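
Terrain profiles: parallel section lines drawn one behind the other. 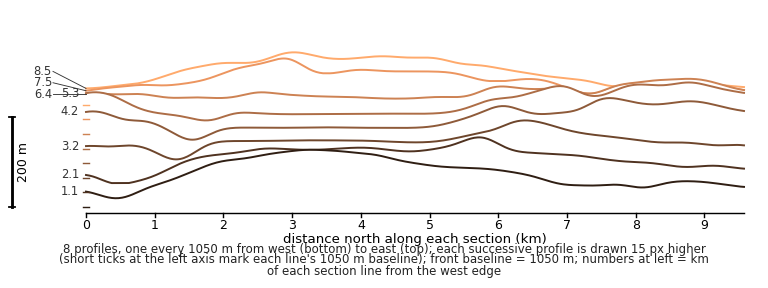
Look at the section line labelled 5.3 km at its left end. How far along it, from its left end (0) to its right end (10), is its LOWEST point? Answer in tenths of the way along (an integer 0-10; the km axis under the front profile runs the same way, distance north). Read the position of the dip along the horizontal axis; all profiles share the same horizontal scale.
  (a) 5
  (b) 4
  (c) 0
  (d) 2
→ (d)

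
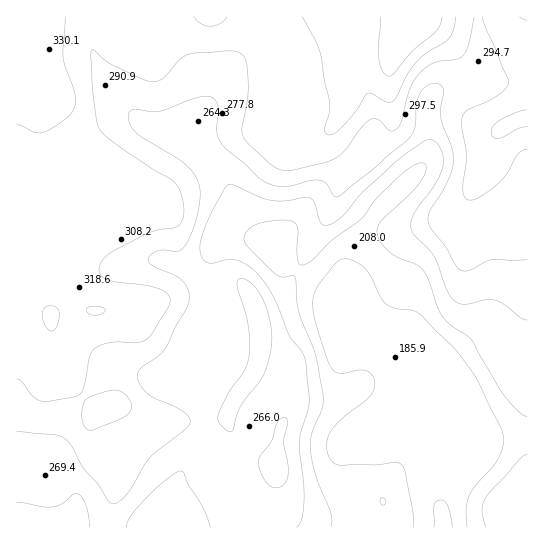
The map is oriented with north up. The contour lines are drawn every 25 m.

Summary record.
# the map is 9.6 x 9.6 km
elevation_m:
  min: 170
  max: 375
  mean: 270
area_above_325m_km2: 5.9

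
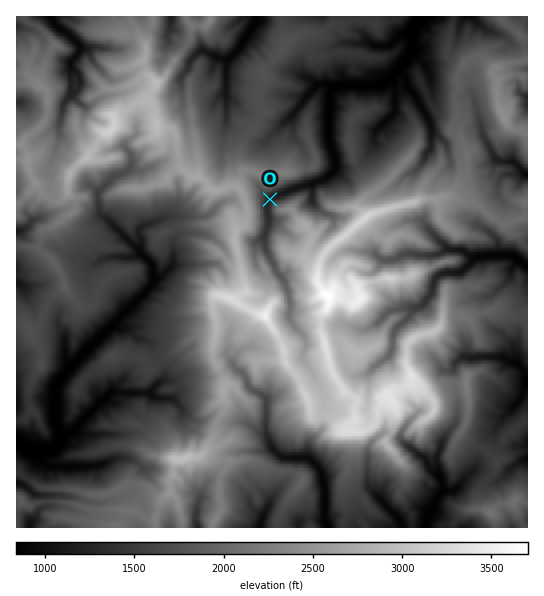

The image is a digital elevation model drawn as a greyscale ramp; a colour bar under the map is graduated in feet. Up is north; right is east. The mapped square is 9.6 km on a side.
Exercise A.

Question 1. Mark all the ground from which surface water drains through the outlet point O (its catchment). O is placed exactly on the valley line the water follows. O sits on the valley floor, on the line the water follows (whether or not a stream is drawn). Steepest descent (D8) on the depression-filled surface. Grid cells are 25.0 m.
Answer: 4.471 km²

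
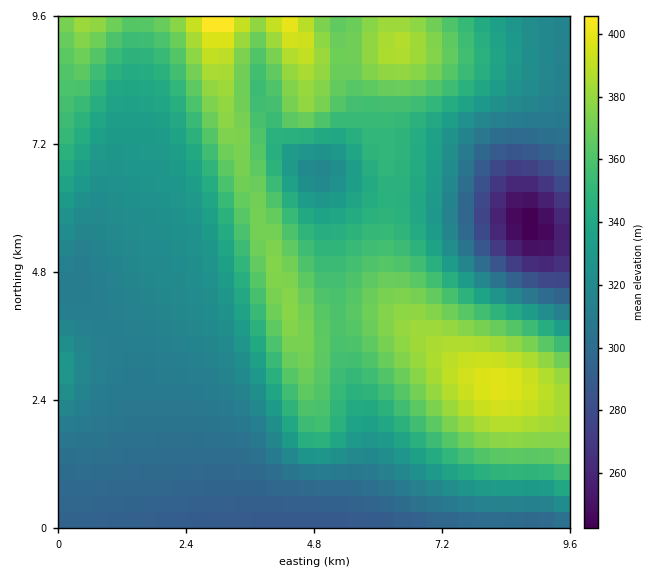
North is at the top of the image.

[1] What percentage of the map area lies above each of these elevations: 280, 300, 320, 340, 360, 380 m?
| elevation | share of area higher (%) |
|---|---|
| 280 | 97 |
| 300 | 87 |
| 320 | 66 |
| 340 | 47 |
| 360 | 27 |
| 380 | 8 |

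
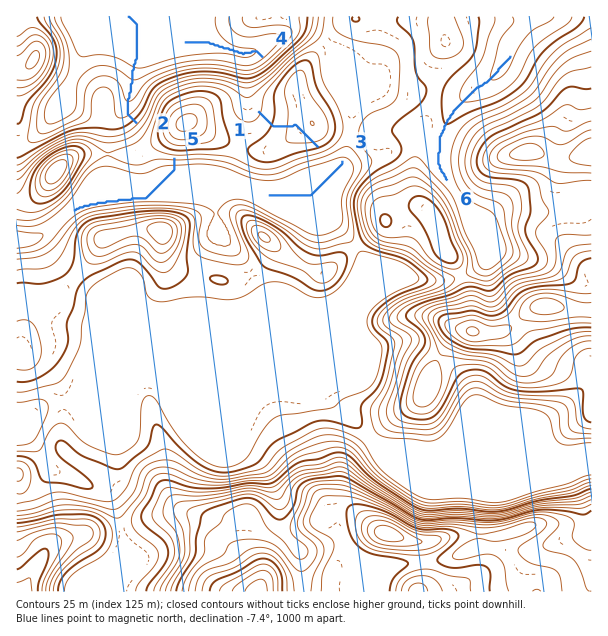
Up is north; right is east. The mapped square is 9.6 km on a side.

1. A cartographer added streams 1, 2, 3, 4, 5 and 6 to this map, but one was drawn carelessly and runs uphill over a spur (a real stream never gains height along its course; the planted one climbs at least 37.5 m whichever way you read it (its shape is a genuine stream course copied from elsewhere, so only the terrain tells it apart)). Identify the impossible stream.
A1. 1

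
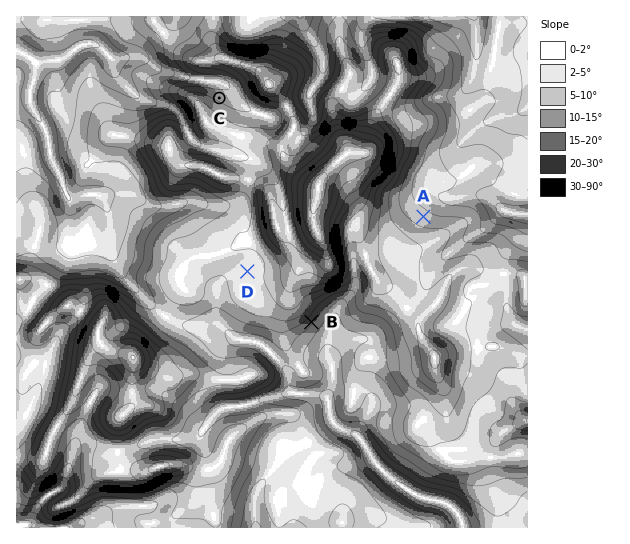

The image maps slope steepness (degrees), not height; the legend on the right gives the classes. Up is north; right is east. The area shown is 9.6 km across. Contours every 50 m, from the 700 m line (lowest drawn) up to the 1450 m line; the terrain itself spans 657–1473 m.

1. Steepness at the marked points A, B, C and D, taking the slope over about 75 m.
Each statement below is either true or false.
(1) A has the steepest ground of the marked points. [false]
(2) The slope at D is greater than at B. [false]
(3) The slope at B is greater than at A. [true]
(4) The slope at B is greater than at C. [true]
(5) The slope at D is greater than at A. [false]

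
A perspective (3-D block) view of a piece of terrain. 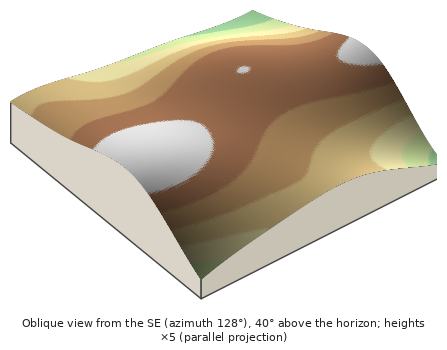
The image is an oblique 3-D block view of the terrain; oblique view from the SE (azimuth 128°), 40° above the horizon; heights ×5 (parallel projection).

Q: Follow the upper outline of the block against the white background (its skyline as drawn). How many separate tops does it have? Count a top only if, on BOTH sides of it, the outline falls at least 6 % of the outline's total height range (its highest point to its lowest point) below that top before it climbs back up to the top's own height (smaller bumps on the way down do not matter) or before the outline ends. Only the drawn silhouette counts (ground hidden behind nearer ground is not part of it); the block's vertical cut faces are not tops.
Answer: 1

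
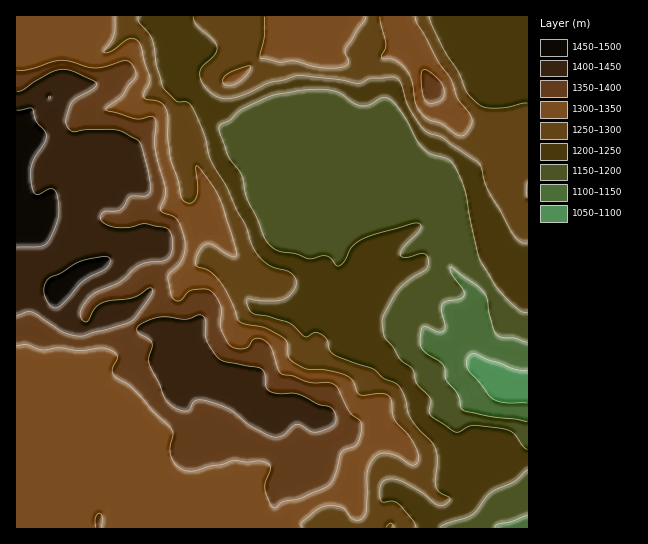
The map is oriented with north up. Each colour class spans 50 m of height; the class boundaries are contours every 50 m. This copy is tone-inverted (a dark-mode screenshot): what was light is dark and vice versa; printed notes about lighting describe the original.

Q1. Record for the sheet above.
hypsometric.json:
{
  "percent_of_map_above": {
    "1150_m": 96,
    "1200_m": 80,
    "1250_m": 63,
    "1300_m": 50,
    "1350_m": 26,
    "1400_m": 14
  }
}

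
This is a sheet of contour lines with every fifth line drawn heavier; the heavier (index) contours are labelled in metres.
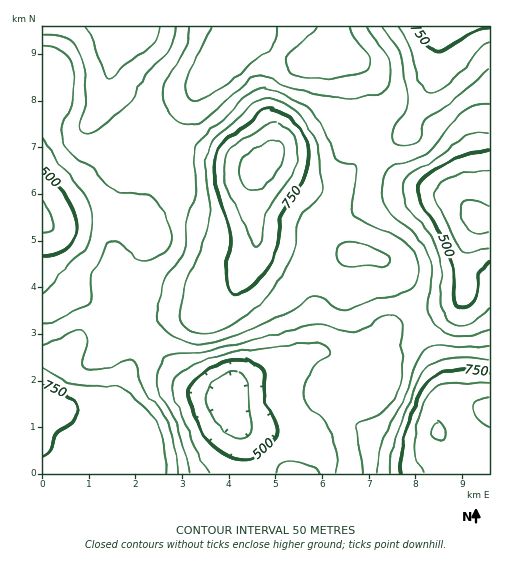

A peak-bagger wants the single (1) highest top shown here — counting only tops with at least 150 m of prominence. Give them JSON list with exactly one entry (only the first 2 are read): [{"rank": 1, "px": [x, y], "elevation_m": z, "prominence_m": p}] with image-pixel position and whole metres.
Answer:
[{"rank": 1, "px": [261, 165], "elevation_m": 869, "prominence_m": 483}]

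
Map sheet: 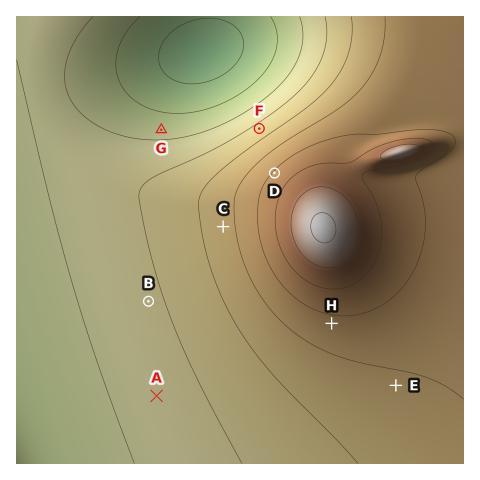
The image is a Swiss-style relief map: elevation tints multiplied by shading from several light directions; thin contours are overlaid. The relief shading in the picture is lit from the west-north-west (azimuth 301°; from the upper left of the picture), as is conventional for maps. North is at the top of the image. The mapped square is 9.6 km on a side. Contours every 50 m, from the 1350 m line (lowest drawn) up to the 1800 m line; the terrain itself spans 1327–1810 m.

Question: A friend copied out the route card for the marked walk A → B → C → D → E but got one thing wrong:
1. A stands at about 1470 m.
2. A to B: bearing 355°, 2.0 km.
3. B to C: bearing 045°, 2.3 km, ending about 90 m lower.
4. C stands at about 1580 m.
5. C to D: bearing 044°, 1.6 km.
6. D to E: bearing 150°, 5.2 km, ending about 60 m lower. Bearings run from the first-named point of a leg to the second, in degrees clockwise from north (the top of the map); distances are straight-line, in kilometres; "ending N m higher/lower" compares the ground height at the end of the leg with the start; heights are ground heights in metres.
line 3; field sense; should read higher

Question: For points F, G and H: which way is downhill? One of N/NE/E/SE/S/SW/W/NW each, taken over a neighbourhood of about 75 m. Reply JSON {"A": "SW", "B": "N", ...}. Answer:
{"F": "NW", "G": "N", "H": "S"}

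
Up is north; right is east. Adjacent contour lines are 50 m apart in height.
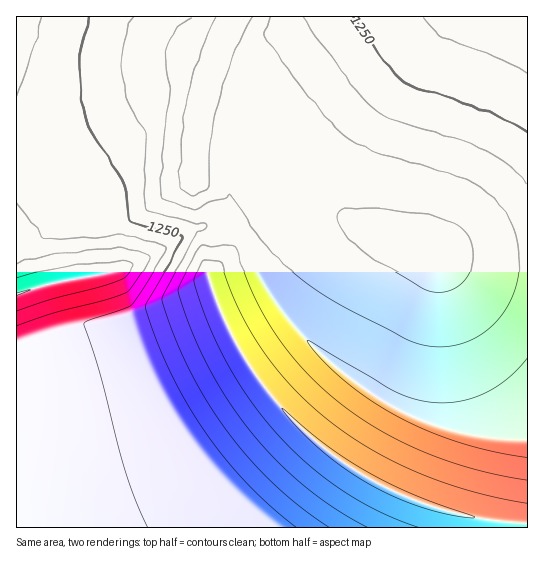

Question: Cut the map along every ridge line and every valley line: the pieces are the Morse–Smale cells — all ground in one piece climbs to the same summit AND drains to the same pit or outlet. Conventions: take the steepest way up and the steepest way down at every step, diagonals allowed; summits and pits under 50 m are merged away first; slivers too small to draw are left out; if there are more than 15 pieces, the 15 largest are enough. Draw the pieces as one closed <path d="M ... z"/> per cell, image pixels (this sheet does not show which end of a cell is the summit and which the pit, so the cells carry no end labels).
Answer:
<path d="M226 225l-21 0-11 3-45 29-31 14-59 10-43 14 0 232 511 1 0-5-30-2-43-8-31-9-32-13-25-14-31-20-30-25-20-19-28-35-17-27-13-25-16-40-3-13 20-16 12-20-3-5z"/><path d="M527 16l-293 0-18 39-8 27 29 10 40 61 19 24 25 24 21 15 24 12 75 28 42 5 44 2z"/><path d="M233 16l-217 1 1 278 42-14 43-6 24-7 23-11 40-26 9-4 28-2 15 11 49-33 11-4 19 2-31-32-49-74-6-4-26-9 4-16z"/><path d="M313 199l-12 0-14 5-46 31 10 24 16 30 33 44 35 34 28 21 48 28 28 11 32 8 32 4 24 0 1-176-45-2-42-5-75-28z"/><path d="M241 236l-5 5-8 16-20 16 3 13 16 40 17 32 25 36 36 38 25 21 29 20 44 23 56 19 50 8 19-1-1-83-48-3-40-9-46-20-30-19-38-31-34-35-28-40z"/>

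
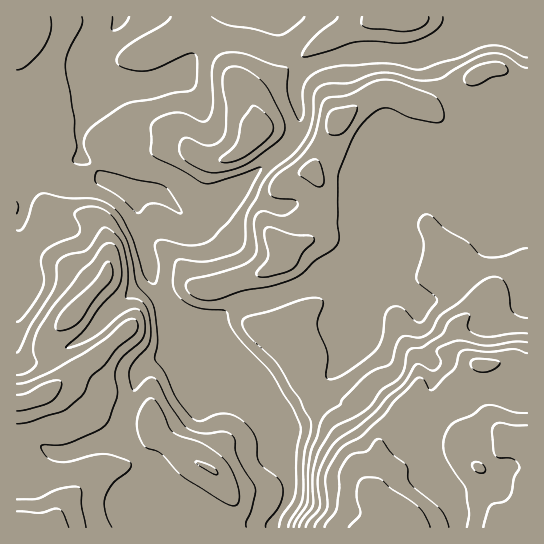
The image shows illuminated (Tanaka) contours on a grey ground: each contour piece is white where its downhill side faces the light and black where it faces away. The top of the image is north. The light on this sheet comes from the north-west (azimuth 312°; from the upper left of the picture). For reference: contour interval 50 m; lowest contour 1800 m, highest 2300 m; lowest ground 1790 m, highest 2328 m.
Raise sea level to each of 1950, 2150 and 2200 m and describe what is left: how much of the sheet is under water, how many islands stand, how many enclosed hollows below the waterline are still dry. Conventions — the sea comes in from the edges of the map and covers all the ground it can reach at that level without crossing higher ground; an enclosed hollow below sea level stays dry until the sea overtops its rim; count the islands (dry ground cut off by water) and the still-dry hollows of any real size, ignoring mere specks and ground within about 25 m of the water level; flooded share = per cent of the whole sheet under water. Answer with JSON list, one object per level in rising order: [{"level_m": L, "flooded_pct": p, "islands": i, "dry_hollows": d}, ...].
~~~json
[{"level_m": 1950, "flooded_pct": 32, "islands": 1, "dry_hollows": 0}, {"level_m": 2150, "flooded_pct": 88, "islands": 0, "dry_hollows": 0}, {"level_m": 2200, "flooded_pct": 89, "islands": 0, "dry_hollows": 0}]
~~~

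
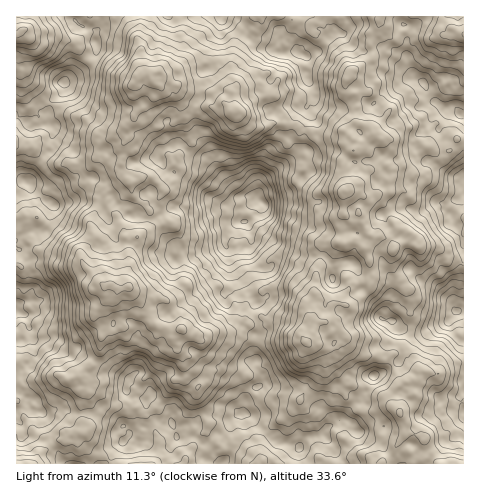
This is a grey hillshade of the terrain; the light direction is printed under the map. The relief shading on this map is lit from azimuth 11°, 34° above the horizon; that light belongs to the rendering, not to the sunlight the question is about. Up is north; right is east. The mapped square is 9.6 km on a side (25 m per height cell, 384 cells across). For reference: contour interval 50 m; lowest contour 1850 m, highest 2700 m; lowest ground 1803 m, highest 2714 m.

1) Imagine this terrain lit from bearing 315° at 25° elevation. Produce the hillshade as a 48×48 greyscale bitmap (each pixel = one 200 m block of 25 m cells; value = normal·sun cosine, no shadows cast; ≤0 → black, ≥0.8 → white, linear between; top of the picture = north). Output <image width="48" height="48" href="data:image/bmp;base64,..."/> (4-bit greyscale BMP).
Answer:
<image width="48" height="48" href="data:image/bmp;base64,Qk32BAAAAAAAAHYAAAAoAAAAMAAAADAAAAABAAQAAAAAAIAEAAATCwAAEwsAABAAAAAAAAAAAAAAABEREQAiIiIAMzMzAERERABVVVUAZmZmAHd3dwCIiIgAmZmZAKqqqgC7u7sAzMzMAN3d3QDu7u4A////AMyEREVorMy4moVlfMuYibu6q7zKZomcy823VVRFiru5m5d2esuYiKu6q8y7lnd5u8zKh2UzWJmoiqh3mruXdnmbqb27p3hWiru8updCNoiIiJl2irunZFZpuZu6uHl1eLu8y6ljJWd2eHiFaau6dUVFiXmZl2eHdomqu5dkRWd2aFRmRpqrp0VUV4mZl0RmZniYiYZER3eXV2ITRHmaunVmVXq6qVNFZoiIZ4ZDNoeIVHQRNFm7q5ZWdlrcqXMzRZmZd3dkJZd5hVYxJEabqIdUZ1jeyYUyI6zcupdkInlol1VTNWV5hkRjNEOMzKdkIYvu3clkICd1ZlREM2iZlzJEIiI3m8qHU5re3MtzMhR2VVMjMjaZmWM1QiRXiaqpd7vN26qDIzRndVQiQyaauoVFZCNomZmph6u7y5mWQ0d3hlZDRUat3Khmd0RoqneamJq7zKh3dVeIqXiGZmec7sl2Z1V4qmRYvLvN3cllVmd4q4eJmIms7smHZjFHiGITjLq93duVRFZmeYd4qpq97cmIhjAEd1IRV3ib3cqXVEVndndnq5ms7tmJmGICZ1IBRUZ4rMqYdlVomFZmm7qrzduJuYYSZ1MQNUVniry6qXZ4q3V3m7vN3dx4uohTV2QgFFaJmqvLuod3nJZorMu9/tyGmqhlRWMiE4is3bmru4Vnipd3rN277symZ5hlMkMkNKq97smbu4RFZ2VWm87s3cuXVGdnUkMTVKq97+qJqpUzRUM0iqzt3duphndnhmU1VIid//yImqdEQ0Mzeqve3dy6mIh4iIdWhod63u2Zqrp3YyNEWKzv7cy6l3eJmIdWial53u2pmJqIhiI0Vorf7tu7l2VYmHdleruYve64mGh1ZjI0VWi97cu8l2VEZlRVebyomqy4iFaGQxEjM0eszMyrplZkRUIzV4u4mpm5iGR4YwASISSLys3cyWZ3VFMiNGiYeJiamYZohSASIRNqy63u25ZoVGYyI1V5h5h5mJiIh0MiIQFHvKrduZh3ZWdiAUV7yqqJl1Z5l1NEMQA1aaq9yHd3ZWd1EFZp3LuZl0NHmFM0MgAmVnmruXZWRGdnY3l4vLupl1MkZ2REMgAEZmerqZhmQlmImImYvMzLqFQzRFVmUyECV4m8uYmHZEeZqoiIq7zMymU0VERndTNGZ5rNy5qXdlaJqnZorMzLy4ZDZmZ4l0NHh4vMy5moZnd4h1VXrN3bqXZSNFmquGREVnnMqHaadWd2VDM1jN7cuWVkM0e7uGZmRGi8p2VXh2eHVDMjWs3tzIZmVUe8uWZ3VGq8t2dUZ3iId0IRJpve7smGZlesyoeJdFrN2lVkRWZ3d1IAA2ne/+u5d1abupmqqHre7ZZURWZlVlMAAka+/+u7mYebuYiKqZre7cplRXdlREMhE1Wd3uqbqpmbyodnh3ec3Mp1RYhlQ0MzNXZ7zeqKqpiKy4ZFdmd5vMp2VpuXZodVRYd6zduJu6mJ3JdEZ4h3isyFZ5zbqrlmZ5hovNuZu6qZ3adDVomHaKyVV4rcqw=="/>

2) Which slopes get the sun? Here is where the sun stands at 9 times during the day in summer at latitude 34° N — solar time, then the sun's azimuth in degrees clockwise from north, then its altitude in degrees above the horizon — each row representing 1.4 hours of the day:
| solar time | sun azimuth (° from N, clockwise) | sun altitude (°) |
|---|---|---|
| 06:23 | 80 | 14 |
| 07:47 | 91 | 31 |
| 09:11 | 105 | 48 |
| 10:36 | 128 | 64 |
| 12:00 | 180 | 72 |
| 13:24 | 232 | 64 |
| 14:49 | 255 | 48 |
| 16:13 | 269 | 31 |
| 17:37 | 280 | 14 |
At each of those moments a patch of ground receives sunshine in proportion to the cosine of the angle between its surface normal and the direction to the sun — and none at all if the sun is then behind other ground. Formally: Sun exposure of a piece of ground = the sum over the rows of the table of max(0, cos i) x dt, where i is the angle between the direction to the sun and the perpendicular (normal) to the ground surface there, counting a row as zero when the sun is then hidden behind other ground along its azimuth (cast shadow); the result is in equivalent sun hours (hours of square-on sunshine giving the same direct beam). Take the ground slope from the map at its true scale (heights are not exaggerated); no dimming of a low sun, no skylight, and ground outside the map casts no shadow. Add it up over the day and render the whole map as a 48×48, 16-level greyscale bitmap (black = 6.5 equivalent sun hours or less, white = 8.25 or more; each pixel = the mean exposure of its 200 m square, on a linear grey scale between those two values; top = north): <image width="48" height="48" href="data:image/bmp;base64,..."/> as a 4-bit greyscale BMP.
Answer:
<image width="48" height="48" href="data:image/bmp;base64,Qk32BAAAAAAAAHYAAAAoAAAAMAAAADAAAAABAAQAAAAAAIAEAAATCwAAEwsAABAAAAAAAAAAAAAAABEREQAiIiIAMzMzAERERABVVVUAZmZmAHd3dwCIiIgAmZmZAKqqqgC7u7sAzMzMAN3d3QDu7u4A////ADJovc3dpCNJqrrdupu6l3rbm8up7t3EUxR83d3Lhoeruaze3JmFeqmbymSJ3b21FXebze7Lqb3MqbzczLmL3uu4vGe8rc2olauHrM26qs3Lvd3duoi+3d3biZjJrMpIusiYaryru+7d3d3LmZmq3d7dy8y8vYRqmMqrur3dze3d3N3czMzLve3dzMvMu6y7q9y83M7Nu7u9u8u7zLzMu9zt7cq7mMy6u8zMy87cqKy7qt3LzMyryb7u7duKzNqsy7zLze3ci4u7vdzLzNu7zd3c3bkDndzMqahpuc3bq4m8rO3czLi7upvdzblHiK3bmtlFVnvdyoq8vNzcuUfKmbvdzLqcuohne6pxVorM3Hirvc3cyHiqmdzO7MzM3aRWVTV3iaq8zMzN3by8y2m5mt3M3buaq3R2RZmqicut3d3N3t27zJimebyt3bqnJJdQPImamKvN3czdyqVIecrJI4zN2YQRatp0ByeId3ve3d3Il2WEWsm6eJ27vKY5atqacLy3Z2nO3u7M2XpzCqRlaKus3reKjduJqbu4ZXvN7d3Nqoc0eam6RYzbuaqrvepoy8vIhXre7cuXWbZqmqu7p3qDS7y7rsiLyrm4d3iqmmREGHV3WapEWWeUbMzLzIu6q7vKmMyIZmRBQUOGaJhkJXerqKy82b3MvHq4Z7pziIRndld1VjSraKis6ry82ou7vIu5hoZ4eIibvblzMxFIhqzd283Myoyct9t1QyncqszLzcuXhndGaJvczczdrMt5aNyGMAi6y6u73bl3cyWIiXeKq73LzbMiOd7aZniKulWt25dYcQFSV5m73uuZuRRkesymVlWryavbl3h5d4UCOZupzduZZGZ4m2h2dkKdve3Nu5WLZ2QDWHqYrc3Mu9p6uIaszMu9zdvN3IespWc3eorKvtzdzMi8urecy83M3dzdvJi8yWlHi5Z5fLusu7vMq6u8y82szc3KvMrMzGiYiZY0h4nNy826nLq8vezczZho3avLq6eKqbuXrLzNy6isq83Ze5vdzLqb3bzN3IervLunrN3MuJveu97LZ5rMztvLutzNuWeazbu6rd3Nyavt3Kq5mbrd3dzN7eypdod4vdzMvcztyairzVd4mpmqvd3czdvKrOubzeyZrLzHirirtp3cu7p4i+3c3curzcuJrJZ5asp5uXu6c97buYaaqs3d3u3MvbZ5l3l3qaiMxmaoq93KgzeLu93LzdubpyfNu7mJzdu6Rru93dzHIWd5q93dzcu6q6nNu3envs3IWsvd3N3CBWhXiN7dzKqZq5q7uBOXrcvJqJrM7dynaIt2d53dqpd5hnrMmCeYe8uqvNzNy+yoh5yEImp4mZrLqncgEYmERXvMvNzd3eyKm4hhICZDJYq5h2MAFWh2Yzi8zM3czazavLhIlVhEVmdkR3is7e3IdnzN28u929yquol5p3eFaomVWJ3M3tzbd6vu2sm93KqIdWjbiDVWRXdlON3czt3ey4jeu6iLySNlSc3dyFJ0indmeM7c3cze3MrMvNyKdg=="/>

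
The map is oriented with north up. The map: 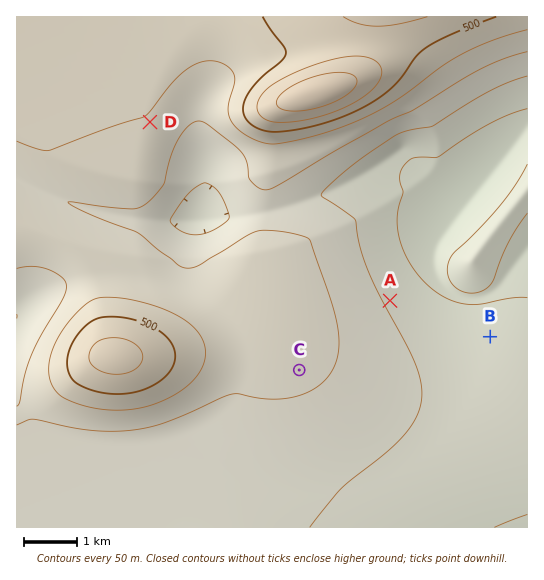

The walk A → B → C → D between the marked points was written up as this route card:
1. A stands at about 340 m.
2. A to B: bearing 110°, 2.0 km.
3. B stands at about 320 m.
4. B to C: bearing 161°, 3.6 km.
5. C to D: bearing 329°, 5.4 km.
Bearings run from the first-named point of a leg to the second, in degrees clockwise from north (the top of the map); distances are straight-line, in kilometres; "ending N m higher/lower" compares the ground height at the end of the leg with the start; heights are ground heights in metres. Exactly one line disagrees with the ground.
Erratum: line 4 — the bearing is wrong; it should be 260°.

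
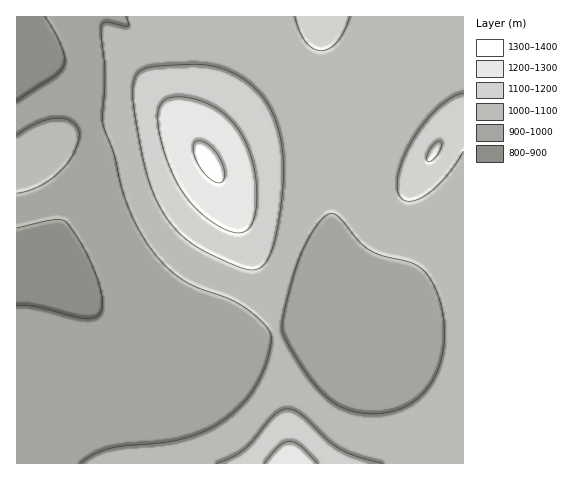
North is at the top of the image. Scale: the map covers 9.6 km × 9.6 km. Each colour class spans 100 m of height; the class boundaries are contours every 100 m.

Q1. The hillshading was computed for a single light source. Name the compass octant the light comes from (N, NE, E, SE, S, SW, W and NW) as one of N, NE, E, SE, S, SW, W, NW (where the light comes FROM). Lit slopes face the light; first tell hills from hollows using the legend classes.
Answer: S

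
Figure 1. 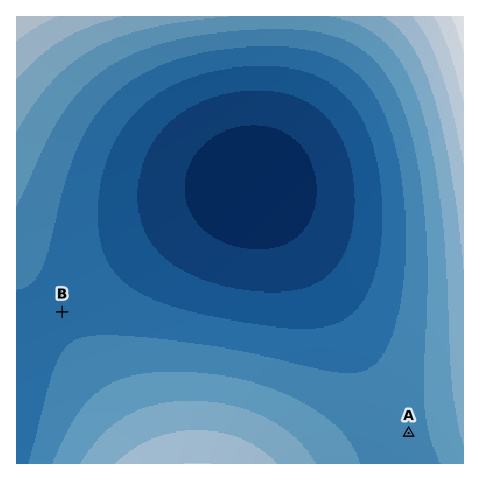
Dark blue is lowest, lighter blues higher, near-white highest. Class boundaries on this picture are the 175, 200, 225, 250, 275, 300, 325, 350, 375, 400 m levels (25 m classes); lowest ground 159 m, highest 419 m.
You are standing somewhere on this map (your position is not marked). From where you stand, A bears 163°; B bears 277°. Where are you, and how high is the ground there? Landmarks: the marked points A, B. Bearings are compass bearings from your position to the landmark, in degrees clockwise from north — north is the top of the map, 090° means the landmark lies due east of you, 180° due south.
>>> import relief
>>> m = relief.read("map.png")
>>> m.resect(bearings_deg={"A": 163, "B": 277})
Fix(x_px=384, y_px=351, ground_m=250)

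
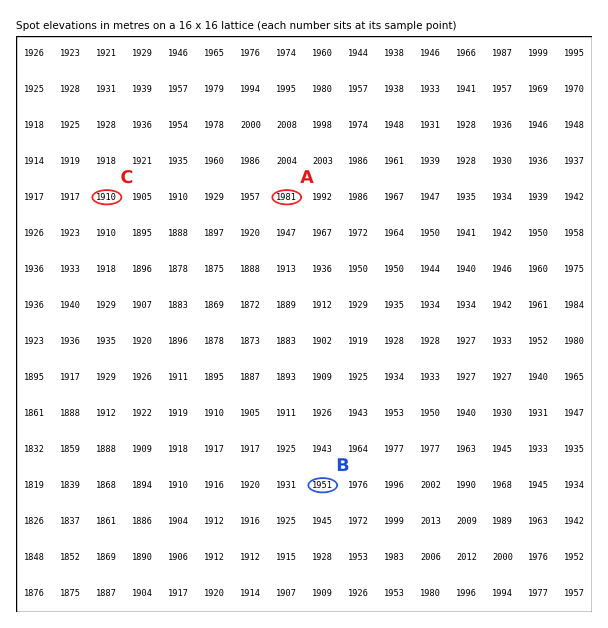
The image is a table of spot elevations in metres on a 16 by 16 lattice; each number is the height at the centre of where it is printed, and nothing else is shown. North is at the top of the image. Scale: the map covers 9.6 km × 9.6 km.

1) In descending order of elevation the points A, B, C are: A B C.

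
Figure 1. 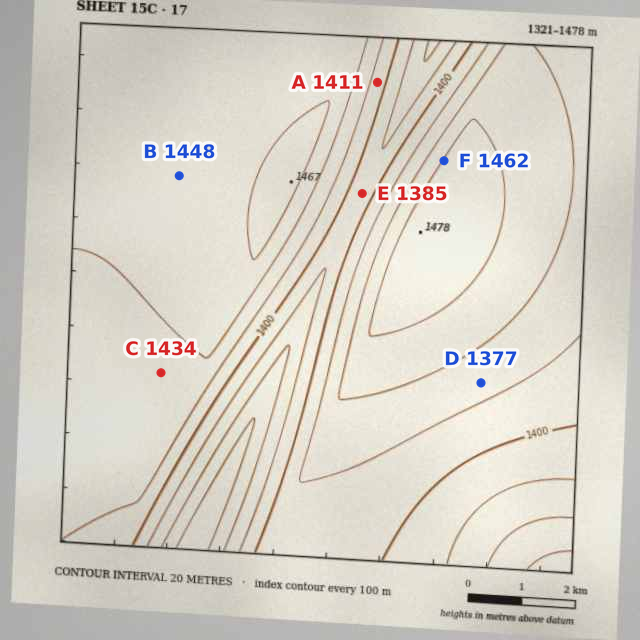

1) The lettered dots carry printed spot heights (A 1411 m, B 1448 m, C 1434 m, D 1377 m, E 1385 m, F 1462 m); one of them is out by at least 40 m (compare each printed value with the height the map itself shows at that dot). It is D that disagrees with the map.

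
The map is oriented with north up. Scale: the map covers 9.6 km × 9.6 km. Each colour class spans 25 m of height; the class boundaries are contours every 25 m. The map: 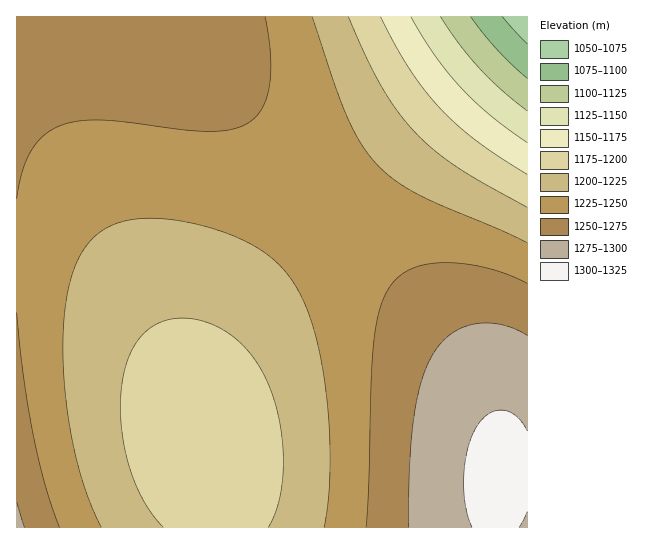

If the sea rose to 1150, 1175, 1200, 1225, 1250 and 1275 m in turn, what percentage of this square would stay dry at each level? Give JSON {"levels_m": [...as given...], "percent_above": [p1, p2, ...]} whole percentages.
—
{"levels_m": [1150, 1175, 1200, 1225, 1250, 1275], "percent_above": [97, 95, 81, 59, 27, 8]}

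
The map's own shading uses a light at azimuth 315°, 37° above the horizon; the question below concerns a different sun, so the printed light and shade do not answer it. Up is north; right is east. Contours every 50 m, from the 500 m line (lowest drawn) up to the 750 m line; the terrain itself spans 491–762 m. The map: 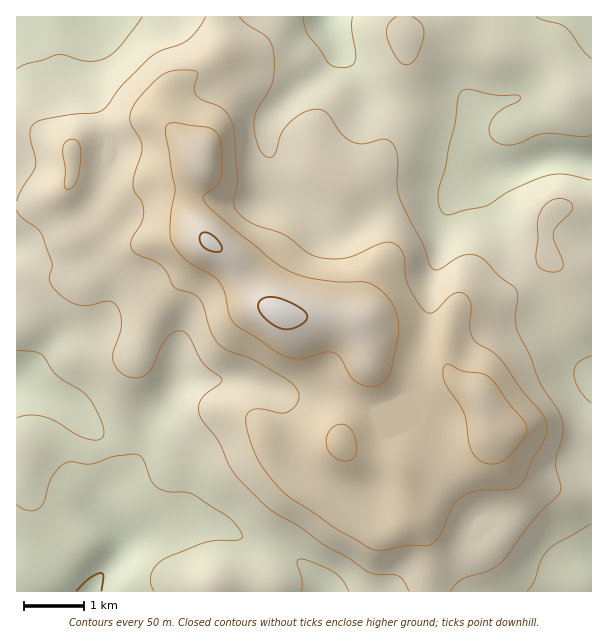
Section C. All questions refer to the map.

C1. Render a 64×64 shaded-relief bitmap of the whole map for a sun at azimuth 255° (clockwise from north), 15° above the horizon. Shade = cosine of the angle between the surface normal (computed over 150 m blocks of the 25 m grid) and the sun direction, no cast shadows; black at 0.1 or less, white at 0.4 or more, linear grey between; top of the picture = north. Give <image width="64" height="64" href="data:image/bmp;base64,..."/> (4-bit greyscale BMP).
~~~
<image width="64" height="64" href="data:image/bmp;base64,Qk12CAAAAAAAAHYAAAAoAAAAQAAAAEAAAAABAAQAAAAAAAAIAAATCwAAEwsAABAAAAAAAAAAAAAAABEREQAiIiIAMzMzAERERABVVVUAZmZmAHd3dwCIiIgAmZmZAKqqqgC7u7sAzMzMAN3d3QDu7u4A////AJiHdmebu6qqqqupdmeIdkRXm83Lqqu5dmd3d3Zmd4iHmId2Zom7uqqqqql2Z4h1RWib3cupq7l2Z4h3ZmZ3iIeIiId2eJq7qZmZmHZnd2VWebze25mauoZ3iHZlVmd3d4iIiIdmibupmJmYdmd3dmirze7bmJqpdmeIdlRFZ3d3mIiYh2Voq6mYiIh3d4h3is3u3cuYial2Z4iHVEVnd3eZiJiHZWirqZiIiHeIiZms3u3MupmJmGVXiIdlRWd3d5mIiHZmeaqpmIiIiJmaq83u3LqZmZmHVEZ4iHZVV3d3mYiHdmeKqpmYiIiZmru83u3KmYmaqYdTRXiIh2VWd3eZiHdmeJqpmIiImZqrzN3d3KmIiaqpdlRFeIiIdmZ3d5iHd3eJmZmIiImZqrzd3dy6mIiJq6h2ZUV4mZh2Znd3iHd3d4mZmZmIiaqrvN7typiIiImrqHZmZniZmHZWZmaId3eIiJmZmZiZq7vN3typiIiZmauoZ3d3iZmXZVVmZoh3eIiIiJmZmZmru83dypiJmpmJqpdneImZmXZERFVmiHd4iIiIiZmZmau8zdypiJq7qIiZh2d4mqqYZDM0RWaId3iIiIiJmpmZq7zd25iJq8uXZ4mHZ4mauphkMiNFZoh3eIiIiIiaqZmrvN3bl4m8y4ZWeId3iau7mGUyIjVmiHd3iIiIiJqpmqvM3cqHirzKdUV4h3iJq8uYdUIRJGaId3d3iZmIiaqqu8zdyXeKvLllRniIiImsy5d2QgATVod3d3iJqYeJqru8zMyoZ4mrqWVWiIiIibzKh2ZCAANVh3d3eKqph4mavMu7updniaqodmeIiIiZvMqGZDAAAkWHd3iJq6mHeJrMy6qphniZqpmHeIiIiZq8uXVDEAATRYiIiZq7uYd4iru6mZh3iaqqmZmYiIiJq8y4ZCEAASNWmZmqq7u6mHd5q6qZiImru6qau6l3eJq7updSEAESNGaaq7u7u7qYdmiqqqmaq7zLqavMuWVnmruodkEAEiNFZ6q8u7q7qqhlV6u7qrvM3MqZq9y4VFeKuoZlMREjNEZ3qry7qqqqqGRXrMzLvM3duoibzKdUVoqpZVVCIjNEVneaq7qpmqqoZVes3dy8ze25iJvLl1RGeahURUMzREVniJmZqpmZqql1V63u3Lze3Kh4irqXVEVomFNFVEREVniImYiZmZmaqoZnre/tzN7bmHiJmYdURFeYVEVURFVniIiYiJmZmZq6mHes7+3M3cqHd4iYdlRDRohkVVVEVniZiJiImZmJmrupeJzu7d3cqHd3d4h2VDM2iXVVVVVWiZmImYmZmYiau6mIm97u3cqXZmZnd3ZDIjWJhlVVVWeJmIeZmZmZiJq7qpiaze7cqXZVVmZ3dkMiNYqWVEVWZ4mYd5mZmZmImruqmZrN7sqXZVVWZnd2QyI1ipdURWZ4iYh3mZmZmYiaqqqqu83tuXZlVVZmd3ZDMjSJl1RVZ4iIiHeZmZmZmZqqmrzd3duXZVVVVWZ3dlQzJHmXZVZ4mYiHd5mZmZmaqqqrze7cuXVERERFVniHZUMjaJhmVniZiId3maqqmZqruqve/tuXUzNEQ0RWeJh2UxJYmHZmiZmId3aqu6qZmau7vN7tuWQiI0QzRWeJmYZCEUeId2eKqYh3Zqu7qpmZmqu83tynQhEjRENGeImZh0IRR4iHeJqpiHdmqqqpmZmZqrzd24QgATRVRWeIiJmHQhJHiId4q6mId3eqqqmZmZmavd25UwACRWZWeJmIiYdCI1eIiImruph3d6qqqYiZmZq93KdCESNWZ3eJmYiIhkMkZ4iIiau6mId3q7upd4mZmr3bl1QyNFZ3iJmpmId2QzRniIiJmqqYd2aqu7l2eKqqvMuYdkIjVniJqqmId2VERWd4iIiZqph2Vaq8ynVomrvMy6qWMRJGeJqqmYd2ZVRFZ3d3eIiZmGVEmbzLdVeavMzMy5YgAkZ5mqmId3ZmVVVnd3d3eIiHZUSZvdt0Roq8zM3LhAABRomqmYd3d2ZVVWZ3d3iId3dmZpq923RGirzN3cp0AAFHiaqYdmZ3dmVVVneIiIh3d3iIms3aZEaKvN3tuXQAAVeJqpdmZnh3ZVVWd4iZmHd4mZmau7llV5rN3tuXZBABR5mph2VmeIdmVVZ4iJmYiImamZmqmHVnm83cuXZkIAFHiZmHZWaIh3ZVVneImZiImaqYmIiHdnis3cqXVVQxEkaJmYdlZniIdmVWd4iZiIiaqZiId3d3ibzcuXZVVUM0VniZh2ZmeJiHZmZ3iIiIiaqpiId3d3iKvMyodlVmZVVVZ4iHdmZ4mYd2ZmeIiIiJq6mHh3d4iJq8zKl2ZmZmZlVWd4h2ZnmqmHZmd4iIiJmrqXeHd3iIiau8uod3d3ZmZlVmd3dnirqYdlZ4mZiIiaqodoh4iIiJqry6mHd3dmZmVVZmd3ibu5h2VniZmYiJmZdmiIiId4iau7qYeIh2ZmZVZlVWibzLmHZmiZmYh4iIh2aIiId3eJqrupiJmHZVVVVVVEabzMuYdmeImZh3d4h2ZoiIh3d4mqqpiJqphlVVVVVER6zcy5hmZ4iIh3d3d3ZmiIiHd3iZqqmJmqqGVVZVRDNYvdy6mGZnd3iHdmd3dmaIiId3eJmqmZmruoZVZmVDJGrN3LqXdmd2d3d2Z3d2ZoiIh3eImZmZmau6hlVnZUIke93LqYd2ZmZnd3Znd3Zm"/>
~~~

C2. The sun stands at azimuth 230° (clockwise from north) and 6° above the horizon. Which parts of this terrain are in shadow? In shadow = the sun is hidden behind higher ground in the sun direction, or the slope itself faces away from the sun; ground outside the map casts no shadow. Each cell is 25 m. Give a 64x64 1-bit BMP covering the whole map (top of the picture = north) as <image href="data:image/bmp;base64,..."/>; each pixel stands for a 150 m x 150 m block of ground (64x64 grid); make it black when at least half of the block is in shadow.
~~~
<image width="64" height="64" href="data:image/bmp;base64,Qk0+AgAAAAAAAD4AAAAoAAAAQAAAAEAAAAABAAEAAAAAAAACAAATCwAAEwsAAAIAAAAAAAAA////AAAAAAAAAAAAAAAAAAAAAAAAAAAAAAAAAAAAAAAAAAAAAAAAAAAAAAAAAAAAAAAAAAAAAAAAAAAAAAAAAAAAAAAAAAAAAAAAAAAAAAAAAAAAAAAAAAAAAAAAAAAAAAAAAAAAAAAAAAAAAAAAAAAAAAAAAAAAAAAAAAAAAAAAAAAAAAAAAAAAAAAAAAAAAAAAAAAAABAAAAAAAAAAeAAAAAAAAAD8AAAAAAAAAf4AAAAAAAAD/wAAAAAAAAf/AAAAAAAAD/8AAAAAAAAP/wAAAAAAAA//AAAAAAAAD/wAAAAAAAAD8AAAAAAAAADgAAAAAAAAAAAAAAAAABAAAAAAAAAAOAAAAAAAAAB8AAAAAAAAAHwAAAAAAAAAPAAAAAAAAAAOAAAAAAAB4A4AAAAAADPgDgAAAAAA++AeAAAAAAH/wB8AAAAAA/8AHwAAAAAH/gAfAAAAAA/+AB4AAAAAA/4AAAAAAAAA/AAAAAAAAAD4AAAABwAAAcAAAAAPAAAD4AAAAAMAAAPgAAAAAAAAA/AAAAAAAAAD8AAAAAAAAAfwAAAAAAAAB/AAAAAAAAAD+AAAAAAAAABwAAAAAAAAAAAAAAAAAAAAAAAAAAAAAAAAAAAAAAAAAAAAAAAAAAAAAAAAAAAAAAAAQAAAAAAAAADAAAAAAAAAAMAAAAAAAAAAwAAAAA=="/>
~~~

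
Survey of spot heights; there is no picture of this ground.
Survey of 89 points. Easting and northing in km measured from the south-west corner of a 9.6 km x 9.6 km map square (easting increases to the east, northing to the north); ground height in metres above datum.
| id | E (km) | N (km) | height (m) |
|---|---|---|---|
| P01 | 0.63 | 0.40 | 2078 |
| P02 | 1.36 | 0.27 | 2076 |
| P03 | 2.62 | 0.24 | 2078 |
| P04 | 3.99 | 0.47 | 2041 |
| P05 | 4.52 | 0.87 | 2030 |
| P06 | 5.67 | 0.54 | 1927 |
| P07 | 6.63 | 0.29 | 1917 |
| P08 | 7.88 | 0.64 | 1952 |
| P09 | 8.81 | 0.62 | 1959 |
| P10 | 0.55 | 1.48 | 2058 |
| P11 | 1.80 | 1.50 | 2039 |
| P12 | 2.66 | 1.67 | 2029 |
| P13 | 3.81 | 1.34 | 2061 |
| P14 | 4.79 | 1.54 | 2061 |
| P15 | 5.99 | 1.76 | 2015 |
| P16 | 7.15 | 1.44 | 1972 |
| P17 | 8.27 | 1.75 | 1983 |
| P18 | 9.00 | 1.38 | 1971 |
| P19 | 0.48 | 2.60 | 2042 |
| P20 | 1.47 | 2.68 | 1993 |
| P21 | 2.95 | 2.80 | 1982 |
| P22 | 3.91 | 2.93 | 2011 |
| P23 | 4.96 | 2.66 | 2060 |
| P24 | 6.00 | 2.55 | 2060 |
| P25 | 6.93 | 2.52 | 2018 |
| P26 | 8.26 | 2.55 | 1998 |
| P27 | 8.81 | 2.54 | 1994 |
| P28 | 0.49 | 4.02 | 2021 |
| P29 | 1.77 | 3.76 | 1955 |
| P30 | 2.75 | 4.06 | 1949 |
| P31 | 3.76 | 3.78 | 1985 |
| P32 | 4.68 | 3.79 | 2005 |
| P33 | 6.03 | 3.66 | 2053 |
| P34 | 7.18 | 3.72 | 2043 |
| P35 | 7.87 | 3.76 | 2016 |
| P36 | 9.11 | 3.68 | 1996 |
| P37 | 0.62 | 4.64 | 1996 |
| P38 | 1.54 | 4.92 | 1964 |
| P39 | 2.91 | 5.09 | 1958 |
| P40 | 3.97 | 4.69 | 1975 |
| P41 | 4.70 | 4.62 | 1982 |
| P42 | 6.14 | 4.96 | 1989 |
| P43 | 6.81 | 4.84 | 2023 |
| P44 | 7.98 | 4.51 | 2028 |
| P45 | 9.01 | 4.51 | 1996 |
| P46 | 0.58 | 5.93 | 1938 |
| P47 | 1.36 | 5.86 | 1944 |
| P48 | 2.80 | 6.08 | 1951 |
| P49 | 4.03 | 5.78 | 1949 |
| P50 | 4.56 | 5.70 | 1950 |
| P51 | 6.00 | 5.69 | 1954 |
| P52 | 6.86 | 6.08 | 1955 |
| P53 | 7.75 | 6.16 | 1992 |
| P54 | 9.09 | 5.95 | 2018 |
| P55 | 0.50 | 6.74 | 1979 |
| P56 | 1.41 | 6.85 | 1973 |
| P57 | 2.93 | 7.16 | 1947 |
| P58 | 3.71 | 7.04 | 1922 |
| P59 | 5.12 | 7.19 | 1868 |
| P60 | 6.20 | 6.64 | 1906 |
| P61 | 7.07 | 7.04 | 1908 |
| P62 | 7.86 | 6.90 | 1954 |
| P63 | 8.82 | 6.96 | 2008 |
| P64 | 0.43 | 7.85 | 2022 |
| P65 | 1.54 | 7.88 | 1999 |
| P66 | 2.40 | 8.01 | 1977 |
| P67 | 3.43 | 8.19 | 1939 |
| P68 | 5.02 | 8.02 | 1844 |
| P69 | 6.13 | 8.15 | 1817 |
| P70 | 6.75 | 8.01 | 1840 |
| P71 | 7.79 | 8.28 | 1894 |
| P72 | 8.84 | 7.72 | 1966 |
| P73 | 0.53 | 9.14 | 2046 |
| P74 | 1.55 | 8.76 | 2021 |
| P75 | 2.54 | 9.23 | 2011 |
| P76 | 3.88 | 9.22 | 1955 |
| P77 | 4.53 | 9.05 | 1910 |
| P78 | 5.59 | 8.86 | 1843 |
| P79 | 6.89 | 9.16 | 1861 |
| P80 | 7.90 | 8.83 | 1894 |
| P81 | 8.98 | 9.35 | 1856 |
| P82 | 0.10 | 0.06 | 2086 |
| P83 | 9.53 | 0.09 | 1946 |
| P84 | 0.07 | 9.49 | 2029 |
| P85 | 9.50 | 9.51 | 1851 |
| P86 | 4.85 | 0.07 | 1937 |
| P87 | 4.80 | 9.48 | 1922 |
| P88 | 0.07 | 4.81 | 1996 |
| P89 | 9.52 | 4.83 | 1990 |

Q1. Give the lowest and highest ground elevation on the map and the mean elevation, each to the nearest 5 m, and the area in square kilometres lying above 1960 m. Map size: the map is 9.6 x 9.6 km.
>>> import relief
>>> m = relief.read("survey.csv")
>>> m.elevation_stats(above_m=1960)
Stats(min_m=1815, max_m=2090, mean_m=1975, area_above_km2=58.1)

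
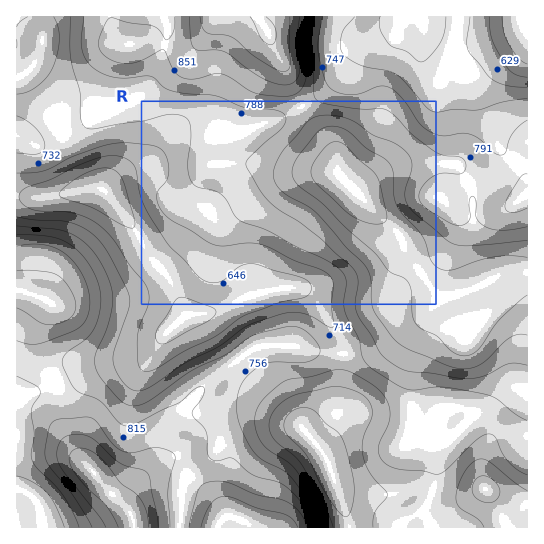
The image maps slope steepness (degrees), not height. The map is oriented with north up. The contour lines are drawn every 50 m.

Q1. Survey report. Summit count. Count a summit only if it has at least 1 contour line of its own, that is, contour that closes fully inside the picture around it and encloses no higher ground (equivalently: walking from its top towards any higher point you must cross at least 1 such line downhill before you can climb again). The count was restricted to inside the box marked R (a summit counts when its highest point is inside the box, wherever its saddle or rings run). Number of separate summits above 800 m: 1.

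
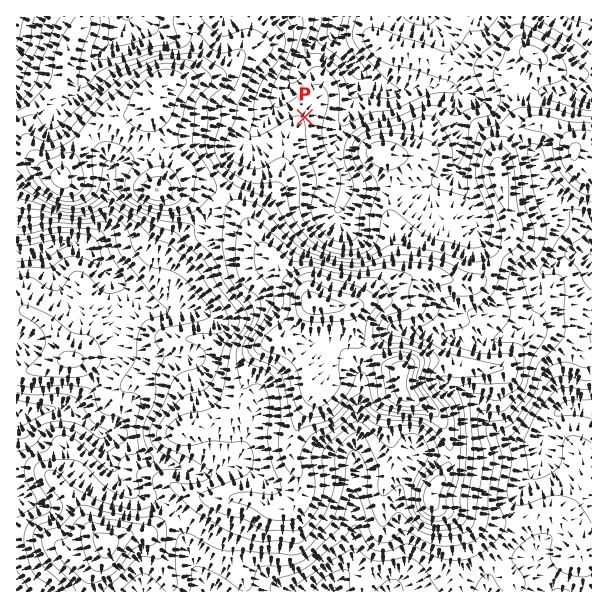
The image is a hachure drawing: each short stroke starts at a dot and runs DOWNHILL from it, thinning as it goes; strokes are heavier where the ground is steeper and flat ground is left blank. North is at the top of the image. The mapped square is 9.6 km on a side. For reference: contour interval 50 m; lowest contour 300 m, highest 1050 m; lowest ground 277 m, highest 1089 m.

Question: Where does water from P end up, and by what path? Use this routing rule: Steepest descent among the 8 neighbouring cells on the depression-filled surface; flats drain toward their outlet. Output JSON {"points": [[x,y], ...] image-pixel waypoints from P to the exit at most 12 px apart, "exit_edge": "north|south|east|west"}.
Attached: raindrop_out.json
{"points": [[305, 117], [317, 116], [329, 116], [341, 116], [351, 107], [354, 95], [356, 83], [357, 71], [350, 59], [339, 47], [333, 35], [335, 23], [336, 17]], "exit_edge": "north"}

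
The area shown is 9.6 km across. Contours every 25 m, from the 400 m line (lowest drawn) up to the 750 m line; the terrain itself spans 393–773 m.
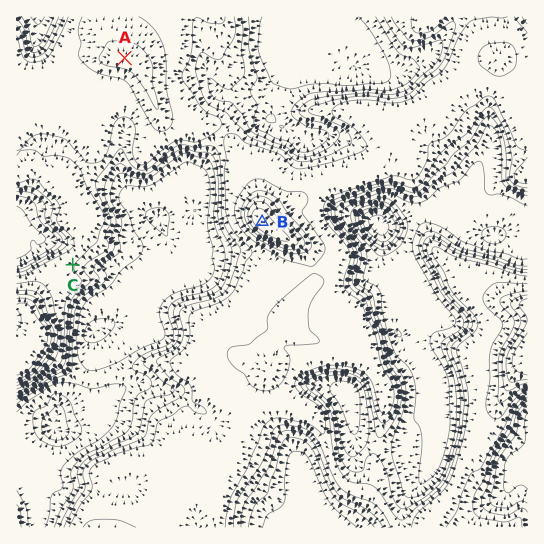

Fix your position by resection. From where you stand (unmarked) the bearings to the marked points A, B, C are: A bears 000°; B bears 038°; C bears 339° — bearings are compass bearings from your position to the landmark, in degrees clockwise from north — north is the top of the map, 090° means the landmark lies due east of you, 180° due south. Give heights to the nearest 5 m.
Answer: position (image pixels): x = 124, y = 398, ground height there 525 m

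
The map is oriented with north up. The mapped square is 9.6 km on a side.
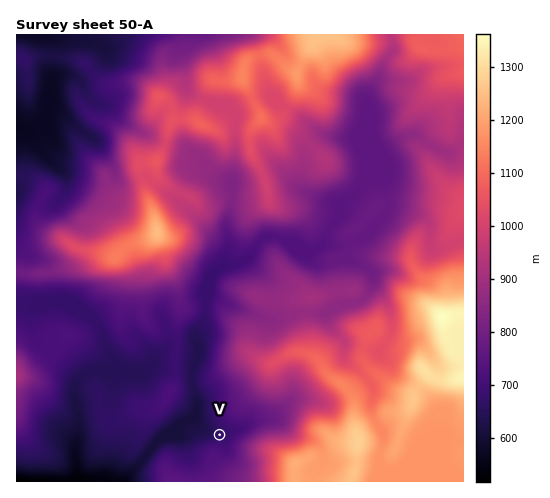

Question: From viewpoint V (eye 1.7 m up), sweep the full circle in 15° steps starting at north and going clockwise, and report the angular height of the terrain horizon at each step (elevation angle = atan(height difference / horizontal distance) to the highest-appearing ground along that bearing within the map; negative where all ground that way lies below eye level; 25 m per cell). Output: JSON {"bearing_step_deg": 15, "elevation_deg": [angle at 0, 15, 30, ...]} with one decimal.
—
{"bearing_step_deg": 15, "elevation_deg": [3.7, 8.1, 10.4, 9.7, 9.7, 9.5, 13.3, 17.2, 17.3, 12.0, 8.5, 7.8, 8.9, 9.5, 8.3, 5.3, 2.8, 0.1, 0.8, 2.9, 1.9, 1.9, 6.1, 6.8]}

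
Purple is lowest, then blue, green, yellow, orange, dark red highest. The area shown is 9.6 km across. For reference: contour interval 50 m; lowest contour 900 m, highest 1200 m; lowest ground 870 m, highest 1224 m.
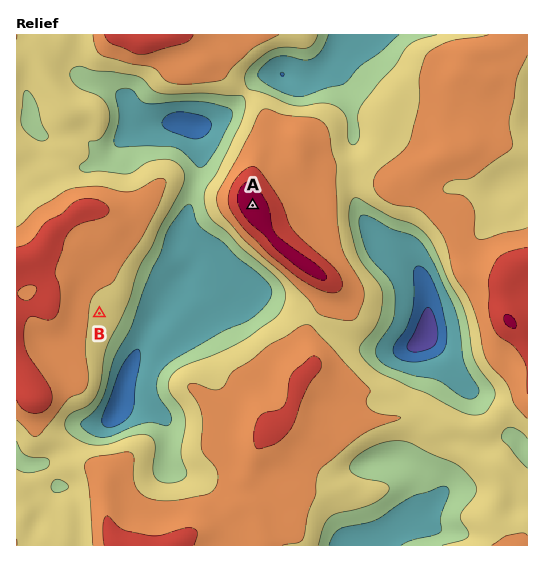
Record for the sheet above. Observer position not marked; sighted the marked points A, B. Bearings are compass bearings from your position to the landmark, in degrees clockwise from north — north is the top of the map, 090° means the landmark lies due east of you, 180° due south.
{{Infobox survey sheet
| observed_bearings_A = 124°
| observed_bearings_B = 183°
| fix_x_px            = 110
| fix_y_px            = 109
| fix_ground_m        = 1040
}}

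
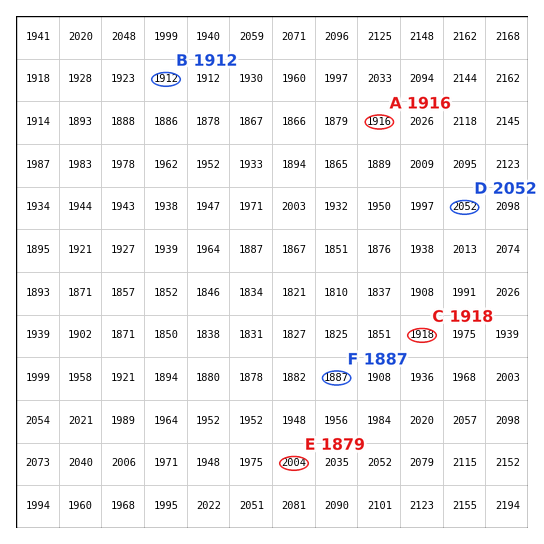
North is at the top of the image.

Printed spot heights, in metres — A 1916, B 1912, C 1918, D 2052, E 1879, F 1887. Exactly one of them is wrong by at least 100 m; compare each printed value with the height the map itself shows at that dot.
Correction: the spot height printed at E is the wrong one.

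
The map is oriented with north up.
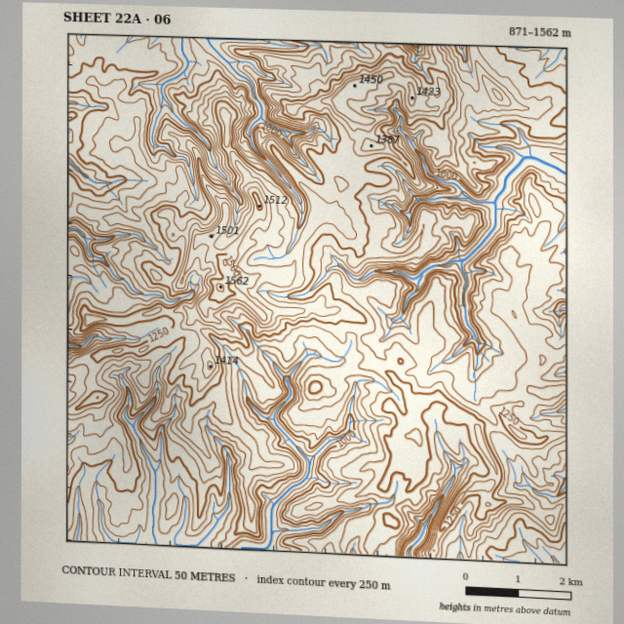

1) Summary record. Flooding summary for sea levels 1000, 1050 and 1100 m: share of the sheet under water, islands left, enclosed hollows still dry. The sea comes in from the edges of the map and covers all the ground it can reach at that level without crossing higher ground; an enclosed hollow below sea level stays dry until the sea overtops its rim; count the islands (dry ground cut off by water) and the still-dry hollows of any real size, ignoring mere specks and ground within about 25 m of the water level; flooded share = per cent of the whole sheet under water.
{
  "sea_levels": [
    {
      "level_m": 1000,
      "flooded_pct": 20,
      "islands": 0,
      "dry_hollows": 0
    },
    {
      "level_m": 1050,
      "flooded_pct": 30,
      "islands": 0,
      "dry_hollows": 0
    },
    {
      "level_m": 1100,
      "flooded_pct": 41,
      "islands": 0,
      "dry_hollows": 0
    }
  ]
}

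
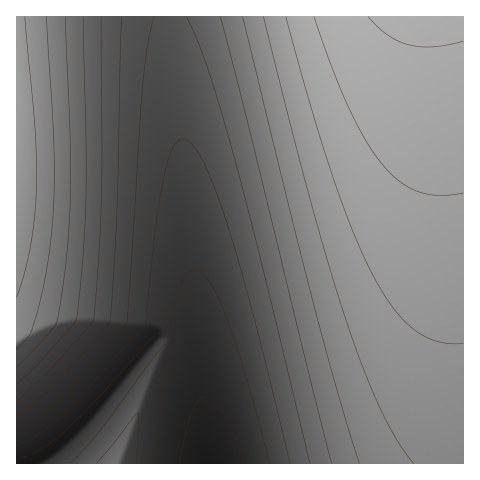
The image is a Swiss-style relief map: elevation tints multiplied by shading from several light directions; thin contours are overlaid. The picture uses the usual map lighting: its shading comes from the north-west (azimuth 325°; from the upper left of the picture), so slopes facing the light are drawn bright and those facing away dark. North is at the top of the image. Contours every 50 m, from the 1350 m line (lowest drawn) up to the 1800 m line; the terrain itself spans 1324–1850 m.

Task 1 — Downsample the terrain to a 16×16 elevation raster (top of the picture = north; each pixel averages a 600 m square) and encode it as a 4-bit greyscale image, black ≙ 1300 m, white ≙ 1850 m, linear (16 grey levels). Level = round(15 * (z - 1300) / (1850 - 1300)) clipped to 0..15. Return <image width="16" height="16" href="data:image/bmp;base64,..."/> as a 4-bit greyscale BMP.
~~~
<image width="16" height="16" href="data:image/bmp;base64,Qk32AAAAAAAAAHYAAAAoAAAAEAAAABAAAAABAAQAAAAAAIAAAAATCwAAEwsAABAAAAAAAAAAAAAAABEREQAiIiIAMzMzAERERABVVVUAZmZmAHd3dwCIiIgAmZmZAKqqqgC7u7sAzMzMAN3d3QDu7u4A////ADI0QhEkZ5mqZCNCESRomqqGQjISNXiaqqhkMiI1eaq7yoUzIkZ5q7vbl0MjRomru9uXUzNXiru77JdTNFeau8zsl1Q0Z5q8zOynVERoq8zM7KdURWirzMzsp1RFeazN3eynVFZ5vN3d7JdlVoq83d3sl2VXis3d7tuXZWeazd7u"/>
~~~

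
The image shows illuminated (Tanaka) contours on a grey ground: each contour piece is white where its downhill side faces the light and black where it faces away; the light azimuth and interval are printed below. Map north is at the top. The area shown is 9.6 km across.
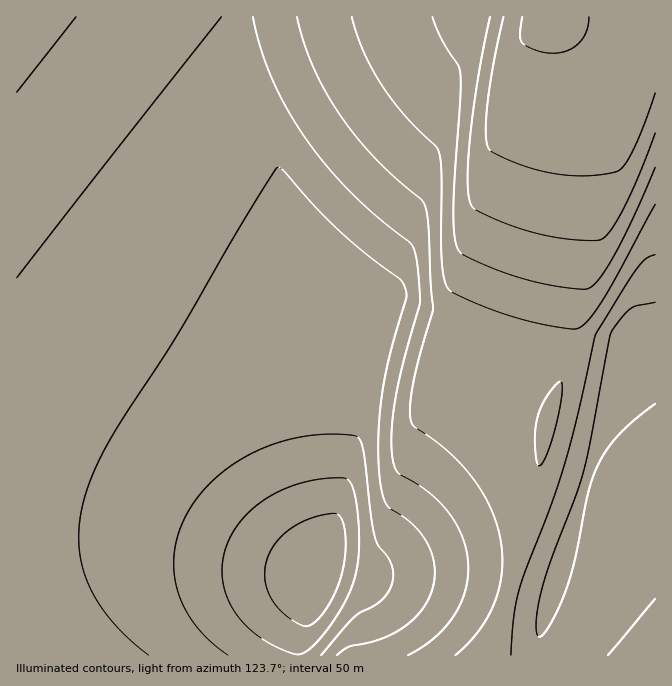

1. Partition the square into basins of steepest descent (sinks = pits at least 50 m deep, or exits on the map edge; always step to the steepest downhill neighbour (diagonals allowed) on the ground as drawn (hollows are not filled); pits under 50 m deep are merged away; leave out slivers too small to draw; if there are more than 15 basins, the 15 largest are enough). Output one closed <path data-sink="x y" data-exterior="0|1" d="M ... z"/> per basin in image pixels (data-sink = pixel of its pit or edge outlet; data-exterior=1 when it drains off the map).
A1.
<path data-sink="544 17" data-exterior="1" d="M655 16l-411 1-1 10 1 1 0 30 4 24 6 30 15 41 15 30 24 35 34 38 26 21-19 36-10 40-5 45 2 109-15 63-3 4-14-1-104-20-60-9-56-1-2 1-65 4 0 108 517 0 2-2 0-7 13-50 49-154 28-105 6-7 13-2 11-4z"/><path data-sink="17 17" data-exterior="1" d="M244 16l-228 1 1 531 65-4 2-1 56 1 60 9 104 20 14 1 3-4 15-63-2-109 5-45 10-40 19-36-26-21-34-38-24-35-15-30-15-41-6-30-4-24z"/><path data-sink="655 655" data-exterior="1" d="M655 326l-23 5-6 7-28 105-49 154-14 59 121-1z"/>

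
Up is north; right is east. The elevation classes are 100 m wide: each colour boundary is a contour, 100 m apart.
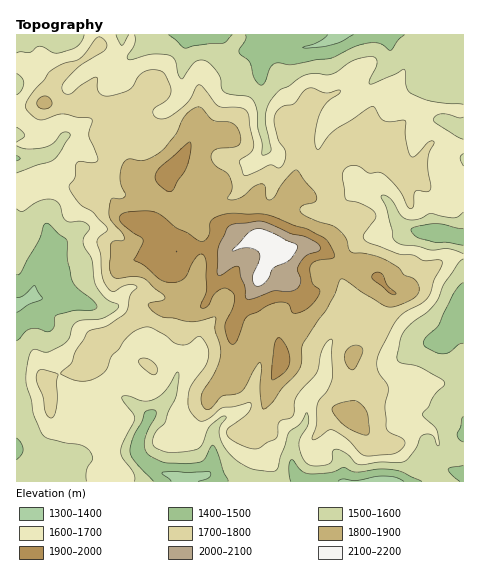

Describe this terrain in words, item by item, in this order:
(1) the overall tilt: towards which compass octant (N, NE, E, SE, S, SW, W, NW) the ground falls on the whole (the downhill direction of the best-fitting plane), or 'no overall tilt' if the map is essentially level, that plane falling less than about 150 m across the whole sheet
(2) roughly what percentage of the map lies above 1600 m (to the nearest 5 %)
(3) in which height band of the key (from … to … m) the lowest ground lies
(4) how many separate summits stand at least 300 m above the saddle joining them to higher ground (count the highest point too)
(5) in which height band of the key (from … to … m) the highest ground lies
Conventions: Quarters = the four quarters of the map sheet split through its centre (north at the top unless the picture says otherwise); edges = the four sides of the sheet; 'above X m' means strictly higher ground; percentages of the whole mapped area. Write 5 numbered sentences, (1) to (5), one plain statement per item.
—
(1) On the whole the map has no overall tilt.
(2) Roughly 75 % of the ground is higher than 1600 m.
(3) The lowest ground lies in the 1300–1400 m band.
(4) 1 summit rises at least 300 m above its surroundings.
(5) Between 2100 and 2200 m: that is the band holding the highest ground.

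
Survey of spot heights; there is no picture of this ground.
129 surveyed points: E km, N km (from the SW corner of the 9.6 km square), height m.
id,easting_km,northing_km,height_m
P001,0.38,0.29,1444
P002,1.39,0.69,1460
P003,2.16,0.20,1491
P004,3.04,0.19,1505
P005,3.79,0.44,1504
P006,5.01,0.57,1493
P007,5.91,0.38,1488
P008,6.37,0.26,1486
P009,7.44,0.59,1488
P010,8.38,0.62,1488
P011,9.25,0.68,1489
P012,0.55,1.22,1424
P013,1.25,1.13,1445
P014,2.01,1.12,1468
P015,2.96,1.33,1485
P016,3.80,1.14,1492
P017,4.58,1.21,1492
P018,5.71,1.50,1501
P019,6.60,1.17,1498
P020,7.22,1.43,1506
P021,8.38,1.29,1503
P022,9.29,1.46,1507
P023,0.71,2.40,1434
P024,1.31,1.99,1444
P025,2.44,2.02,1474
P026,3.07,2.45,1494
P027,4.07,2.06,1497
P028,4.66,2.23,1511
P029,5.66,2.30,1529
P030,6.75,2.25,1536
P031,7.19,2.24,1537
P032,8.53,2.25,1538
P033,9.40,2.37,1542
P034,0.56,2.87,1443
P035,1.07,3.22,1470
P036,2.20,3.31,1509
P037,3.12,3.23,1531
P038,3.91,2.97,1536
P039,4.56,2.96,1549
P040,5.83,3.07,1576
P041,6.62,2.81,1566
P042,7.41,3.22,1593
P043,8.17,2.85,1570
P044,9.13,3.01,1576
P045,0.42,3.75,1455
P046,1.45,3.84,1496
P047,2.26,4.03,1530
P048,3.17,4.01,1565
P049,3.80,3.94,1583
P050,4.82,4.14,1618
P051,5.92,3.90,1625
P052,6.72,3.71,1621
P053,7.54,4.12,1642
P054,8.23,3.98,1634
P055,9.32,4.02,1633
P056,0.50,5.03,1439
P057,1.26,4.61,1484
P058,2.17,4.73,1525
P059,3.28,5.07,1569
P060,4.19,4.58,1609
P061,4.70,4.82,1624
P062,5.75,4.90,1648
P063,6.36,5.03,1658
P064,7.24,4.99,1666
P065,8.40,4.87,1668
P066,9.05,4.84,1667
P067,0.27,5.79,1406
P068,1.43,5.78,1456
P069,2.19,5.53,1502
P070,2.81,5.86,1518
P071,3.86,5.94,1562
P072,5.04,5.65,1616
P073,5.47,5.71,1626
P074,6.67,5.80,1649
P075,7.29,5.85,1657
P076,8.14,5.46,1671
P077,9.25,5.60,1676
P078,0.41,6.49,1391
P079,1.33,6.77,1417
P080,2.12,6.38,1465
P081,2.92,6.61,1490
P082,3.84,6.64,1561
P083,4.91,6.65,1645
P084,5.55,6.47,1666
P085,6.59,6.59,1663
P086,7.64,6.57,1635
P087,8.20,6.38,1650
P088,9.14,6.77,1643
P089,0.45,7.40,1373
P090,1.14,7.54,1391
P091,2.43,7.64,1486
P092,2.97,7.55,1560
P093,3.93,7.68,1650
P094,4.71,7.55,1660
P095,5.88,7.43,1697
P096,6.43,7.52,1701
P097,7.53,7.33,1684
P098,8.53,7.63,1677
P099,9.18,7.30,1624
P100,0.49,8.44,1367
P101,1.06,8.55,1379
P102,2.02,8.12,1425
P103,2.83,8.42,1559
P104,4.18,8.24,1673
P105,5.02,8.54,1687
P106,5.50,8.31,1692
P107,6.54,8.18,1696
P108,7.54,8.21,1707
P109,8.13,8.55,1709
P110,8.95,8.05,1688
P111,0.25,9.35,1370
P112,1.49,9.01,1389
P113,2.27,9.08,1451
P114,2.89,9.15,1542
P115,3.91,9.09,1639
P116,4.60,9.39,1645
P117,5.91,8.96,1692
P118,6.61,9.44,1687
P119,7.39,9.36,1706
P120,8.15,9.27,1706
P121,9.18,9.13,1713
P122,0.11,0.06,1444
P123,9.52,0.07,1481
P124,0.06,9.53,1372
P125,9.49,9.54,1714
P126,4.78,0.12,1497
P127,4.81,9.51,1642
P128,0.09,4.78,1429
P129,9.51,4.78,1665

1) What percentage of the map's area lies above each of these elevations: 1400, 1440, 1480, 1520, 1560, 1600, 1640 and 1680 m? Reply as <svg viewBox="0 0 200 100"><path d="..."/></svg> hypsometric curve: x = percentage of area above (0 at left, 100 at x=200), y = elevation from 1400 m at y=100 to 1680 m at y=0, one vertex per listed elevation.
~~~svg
<svg viewBox="0 0 200 100"><path d="M189 100l-13-14-19-15-45-14-19-14-17-14-21-15-33-14"/></svg>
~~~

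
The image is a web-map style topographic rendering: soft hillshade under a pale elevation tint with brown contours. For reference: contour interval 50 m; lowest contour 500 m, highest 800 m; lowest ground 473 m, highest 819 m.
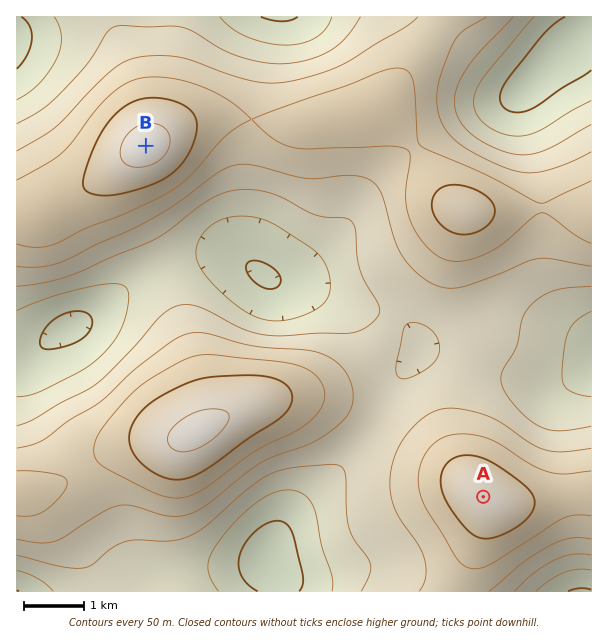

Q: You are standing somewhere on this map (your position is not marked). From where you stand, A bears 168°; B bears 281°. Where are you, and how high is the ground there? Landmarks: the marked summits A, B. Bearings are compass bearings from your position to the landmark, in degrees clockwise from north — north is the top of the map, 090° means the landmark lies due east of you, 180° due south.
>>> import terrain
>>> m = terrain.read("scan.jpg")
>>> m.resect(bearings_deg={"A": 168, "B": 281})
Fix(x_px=420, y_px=199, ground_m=730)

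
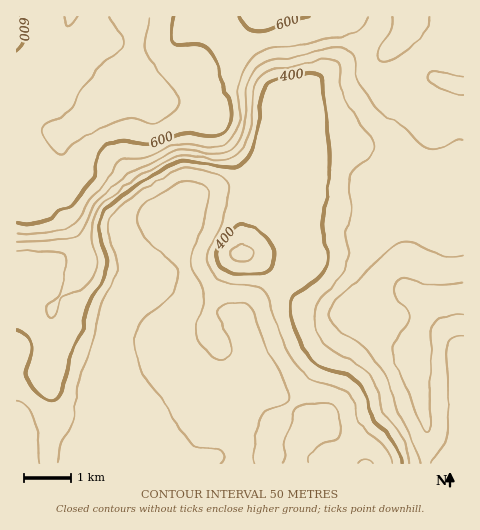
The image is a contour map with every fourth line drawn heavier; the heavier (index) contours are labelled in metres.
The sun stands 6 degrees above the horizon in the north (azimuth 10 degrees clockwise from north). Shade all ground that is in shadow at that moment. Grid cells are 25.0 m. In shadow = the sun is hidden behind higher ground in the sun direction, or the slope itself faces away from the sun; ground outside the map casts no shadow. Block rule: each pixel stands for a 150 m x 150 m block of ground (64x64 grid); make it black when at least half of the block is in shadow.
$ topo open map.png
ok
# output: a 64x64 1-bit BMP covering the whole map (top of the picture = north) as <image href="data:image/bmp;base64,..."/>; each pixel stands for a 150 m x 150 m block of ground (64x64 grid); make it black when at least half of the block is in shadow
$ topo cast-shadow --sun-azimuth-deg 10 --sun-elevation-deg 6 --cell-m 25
<image width="64" height="64" href="data:image/bmp;base64,Qk0+AgAAAAAAAD4AAAAoAAAAQAAAAEAAAAABAAEAAAAAAAACAAATCwAAEwsAAAIAAAAAAAAA////AAAAAAAAAAAAAAA/gAAAAAAAAH+AAAAAAAAAf8AAAAAAAAB/gAAAAAAAAH+AAAAAAAAPf4AAAAAAAD+/ACAAAAAAP8wAcAAAAAB/wABwAAAAAH/gAHAAAAAA//AAAAAAAAD/+AAAAAAAAf/4AAAAAAAB//gAAAAAAAH/8AAAAAAAAYfgAAAAAAAAB4AAAAAAAAAGAAAAAAAAAAQAAwAAAAMAAAADAAAAB8AAAAMAAAAPwAAAAAAAAA/gAAAAAAAAH+AAAACAAAAf8AAAAPAAAB/wAAAA/AAAH/AAAAD+AAAf8AAAAP8B49/AAAAA/wP/wAAAAAD/A//gAAAAAP+H/+AAAAAA/5//8AAAAAD/v//4AAAAAP+///gAAAAAAD///AAAAAAAP//8AAAAAAA///wAAAAAAD///gAAAAAAH//+AAAAAAAH//8AAAAAAAH//wAAAAAAA///AAAAAAAD//8AAAAAAAf//4AAAAAAD///gAAAAAAP//8AAAAAAAePxgYAAAAAAAAAH8AAAAAAAAAf4AAAAAAAAD/wAAAAAAAAP/AAAAAAAAA/+AAAAAAAAD/4AAAAAAAAf/wAAAAAAAB//gAAAAAAAD/+AAAAAAAAP/8AAAAAAAA//wAAAAAAAD//AAAAAAAAH/8AAAAAAAAAPwAAAAAAAAAAAAAAAAAAAAAAAA=="/>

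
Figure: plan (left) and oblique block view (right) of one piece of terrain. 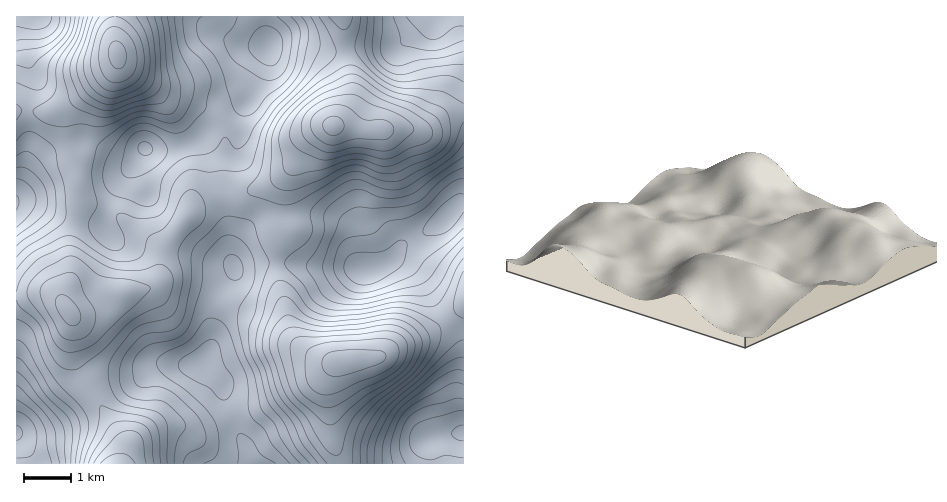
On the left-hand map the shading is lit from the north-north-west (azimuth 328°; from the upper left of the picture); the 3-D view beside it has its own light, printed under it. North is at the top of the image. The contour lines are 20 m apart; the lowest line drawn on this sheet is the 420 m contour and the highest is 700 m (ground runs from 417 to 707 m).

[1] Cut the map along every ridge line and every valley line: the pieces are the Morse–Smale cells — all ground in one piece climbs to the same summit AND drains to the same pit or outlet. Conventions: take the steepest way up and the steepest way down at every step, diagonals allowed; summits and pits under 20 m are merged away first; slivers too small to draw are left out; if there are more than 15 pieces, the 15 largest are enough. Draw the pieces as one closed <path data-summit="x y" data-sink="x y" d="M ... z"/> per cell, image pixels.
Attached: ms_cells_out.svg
<path data-summit="334 126" data-sink="363 271" d="M463 113l-17 3-25 14-61 0-26-4-18 8-14 16-14 29-2 28 4 22-10 7-3 26 41 5 32 0 11 3 9 0 18-7 15-18 37-21 19-20 5-2z"/><path data-summit="349 361" data-sink="204 360" d="M277 262l-43 5-1 6-14 17-7 16 0 38-8 18 20 22 1 15 28 65 87 0 0-4-9-25-3-39 1-17 4-11 5-5-13-3-14-7-19-17-12-49z"/><path data-summit="349 361" data-sink="462 433" d="M448 320l-21 13-32 14-14 10-42 5-6 6-5 16 0 12 3 39 10 29 91 0-3-25 12-4 23-3-1-88-5-11z"/><path data-summit="69 312" data-sink="204 360" d="M172 241l-5 3-5 8-2 22-3 7-5 6-39 9-23 14-19 4 2 6 0 34 10 21 12-4 41 1 21-8 39 1 9-5 7-16 0-38 7-16 14-17 1-7-7-4-18-3z"/><path data-summit="349 361" data-sink="363 271" d="M400 261l-9 0-21 9-9 0-11-3-32 0-40-5-1 14 3 11 9 40 6 13 12 11 18 9 18 2 38-5 14-10 18-7 28-15 7-6-16-20-11-21-12-12z"/><path data-summit="334 126" data-sink="269 46" d="M293 43l-15 0-10 3-2 17-13 22-5 16-30 18 7 15-2 44 3 7 6 5 18 1 15-5 13-7 14-13 16-25 13-11 12-3 17-23 2-14-6-38-20-1z"/><path data-summit="115 463" data-sink="204 360" d="M203 361l-7 4-39-1-21 8-41-1-13 5 8 14 36 55 0 8-4 11 131-1-28-64-1-15z"/><path data-summit="117 54" data-sink="269 46" d="M262 16l-146 0-2 19 4 22 7 11 39 26 30 10 26 15 28-18 5-16 13-22 2-22z"/><path data-summit="117 54" data-sink="145 148" d="M118 58l-4 11-43 36-6 10 1 18 10 29 5 37 6 5 18 7 14-26 26-36 17 1 32-8 24-23-9-7-15-8-30-10-39-26z"/><path data-summit="334 126" data-sink="433 17" d="M463 16l-33 0-18 20-16 12-25-2-24 4 5 40-1 11-8 15-9 9 26 5 61 0 25-14 17-3z"/><path data-summit="117 54" data-sink="34 17" d="M115 16l-98 0-1 95 37 1 21-11 35-27 9-12-4-27z"/><path data-summit="69 312" data-sink="269 46" d="M108 211l-4 9 0 8-3-3-25-4-5 18 0 37-7 17 0 11 10 11 16-5 23-14 37-8 8-10 3-15-3-17-36-28z"/><path data-summit="69 312" data-sink="17 433" d="M47 292l-31 5 1 134 26-19 26-27 13-9-9-22-1-38-16-20z"/><path data-summit="115 463" data-sink="17 433" d="M83 376l-14 9-26 27-27 20 0 3 14 19 4 10 86 0 2-2 4-9 0-8-36-55z"/><path data-summit="117 54" data-sink="17 202" d="M81 96l-28 16-11 1-24-3-2 2 0 89 15 3 23 10 21 6 5-18 0-12-6-32-7-19-2-24 3-7z"/>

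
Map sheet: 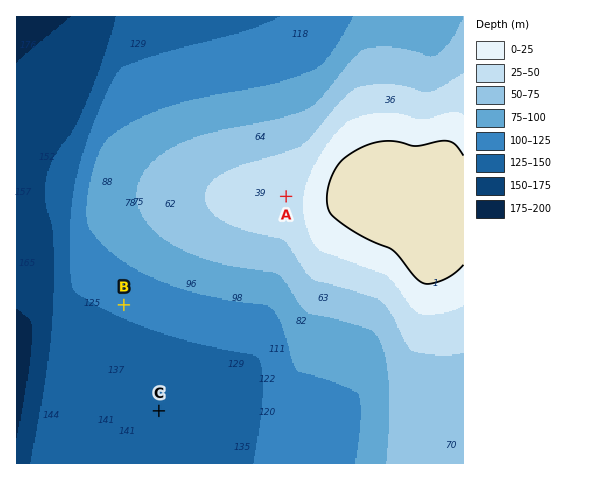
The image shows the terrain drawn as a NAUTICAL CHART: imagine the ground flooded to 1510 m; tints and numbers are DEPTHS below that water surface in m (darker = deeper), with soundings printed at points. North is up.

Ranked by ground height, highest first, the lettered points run A B C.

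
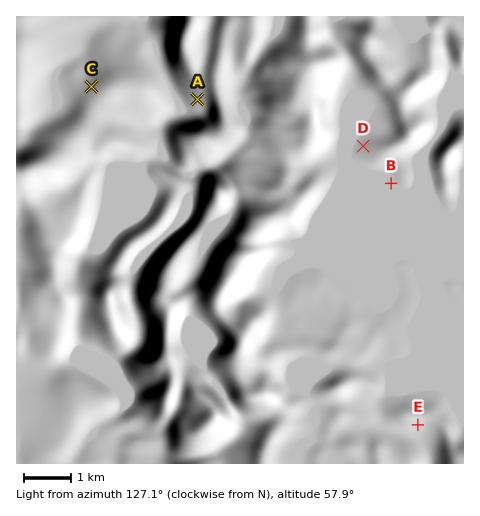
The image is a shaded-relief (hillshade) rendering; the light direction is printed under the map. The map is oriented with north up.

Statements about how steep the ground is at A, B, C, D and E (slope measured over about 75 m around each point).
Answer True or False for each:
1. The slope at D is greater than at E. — False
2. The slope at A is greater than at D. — True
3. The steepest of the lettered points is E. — False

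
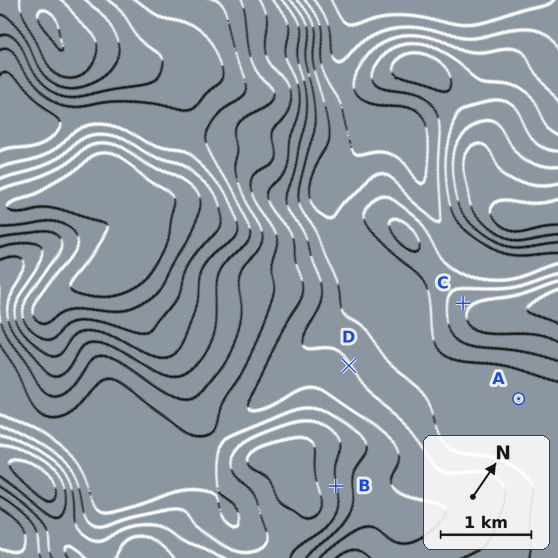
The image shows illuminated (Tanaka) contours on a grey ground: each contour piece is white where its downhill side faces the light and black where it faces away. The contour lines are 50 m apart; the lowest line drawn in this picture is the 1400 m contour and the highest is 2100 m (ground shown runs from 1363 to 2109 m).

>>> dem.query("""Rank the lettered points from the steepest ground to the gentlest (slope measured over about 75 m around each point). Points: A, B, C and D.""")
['B', 'C', 'D', 'A']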